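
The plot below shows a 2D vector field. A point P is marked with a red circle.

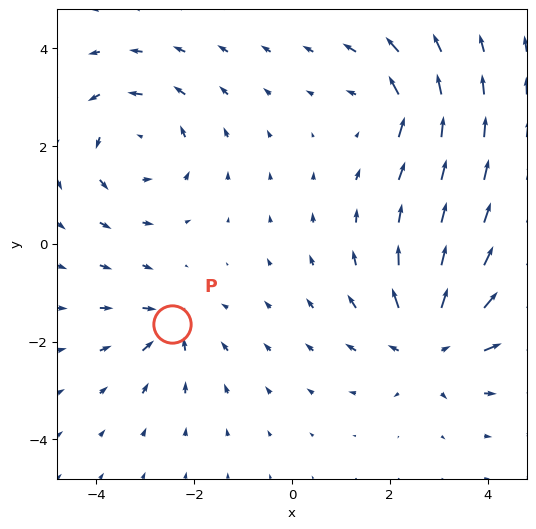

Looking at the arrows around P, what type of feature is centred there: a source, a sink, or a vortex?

sink

At P (-2.5, -1.6) the arrows converge inward. Divergence about -4, curl ≈0 — negative divergence with near-zero curl is a sink.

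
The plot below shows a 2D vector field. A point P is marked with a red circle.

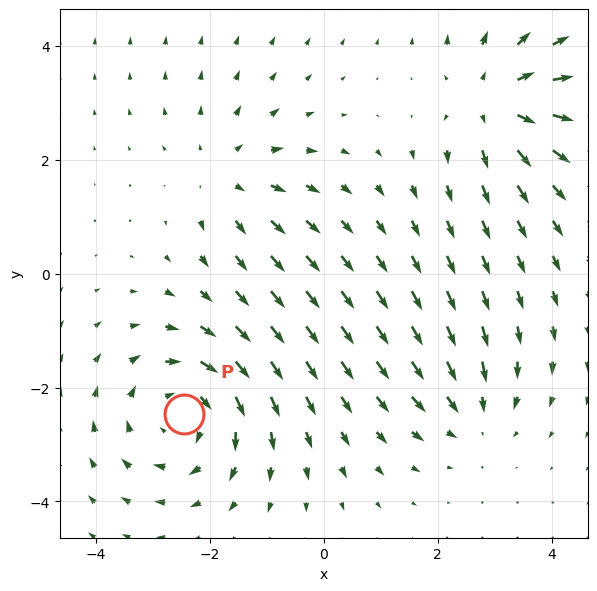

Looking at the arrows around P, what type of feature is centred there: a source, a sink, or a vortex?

At P (-2.5, -2.5) the arrows circulate clockwise. Divergence ≈0, curl about -4 — near-zero divergence with nonzero curl is a vortex.

vortex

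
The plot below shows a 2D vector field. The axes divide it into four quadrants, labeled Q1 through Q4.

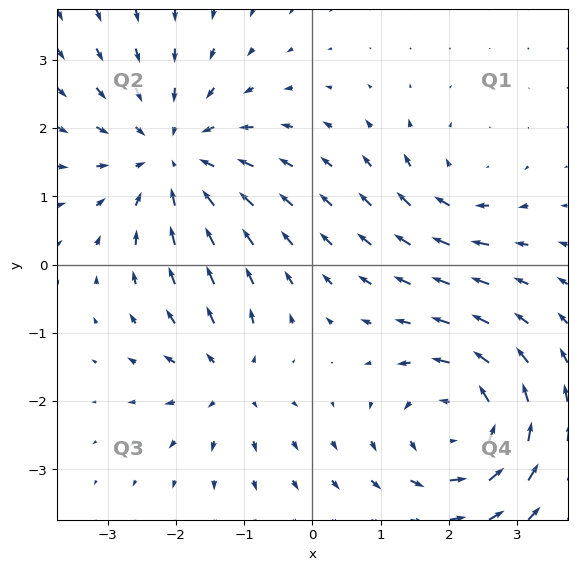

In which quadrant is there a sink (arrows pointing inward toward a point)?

The sink sits at approximately (-2.1, 1.6), which lies in quadrant Q2. The divergence there is about -4, negative as expected for a sink.

Q2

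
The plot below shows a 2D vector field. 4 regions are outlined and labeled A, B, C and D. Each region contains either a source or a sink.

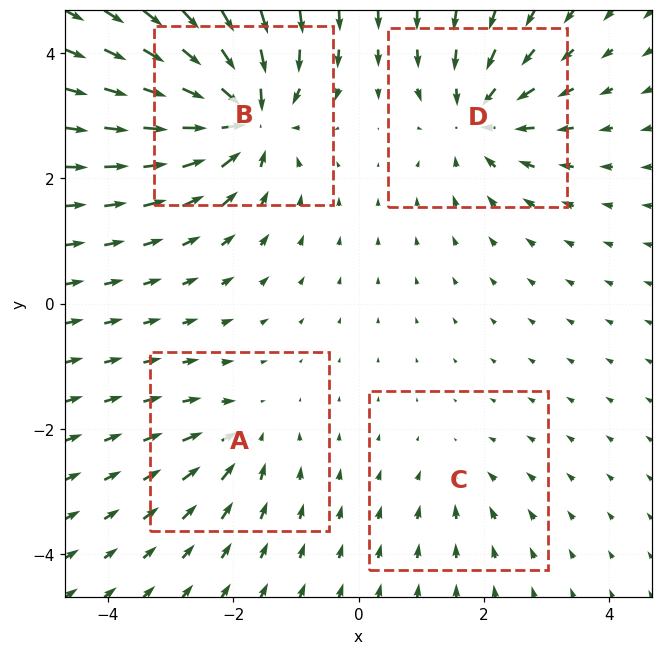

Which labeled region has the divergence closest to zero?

Divergence at each region's feature centre — A: about -4, B: about -9, C: about -3, D: about -6. Region C is closest to zero.

C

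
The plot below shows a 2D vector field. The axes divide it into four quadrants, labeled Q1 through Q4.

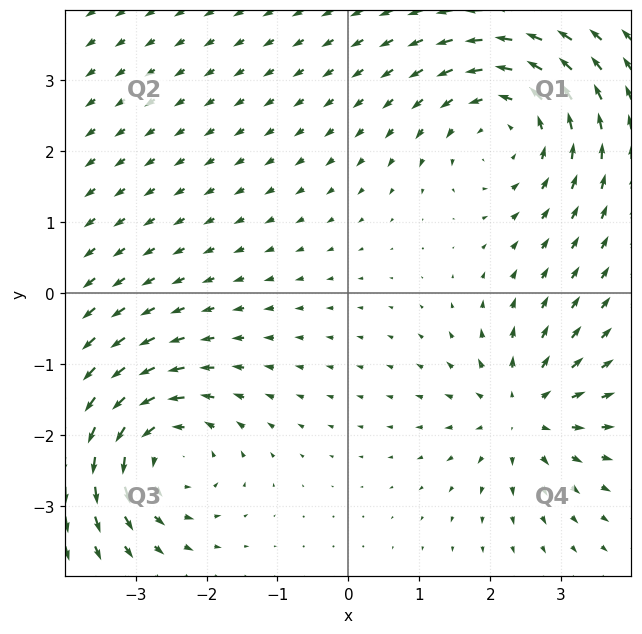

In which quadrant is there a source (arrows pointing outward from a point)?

Q4

The source sits at approximately (2.5, -1.7), which lies in quadrant Q4. The divergence there is about +4, positive as expected for a source.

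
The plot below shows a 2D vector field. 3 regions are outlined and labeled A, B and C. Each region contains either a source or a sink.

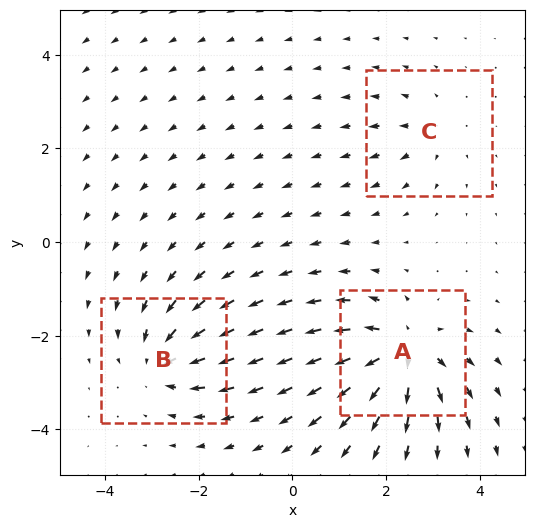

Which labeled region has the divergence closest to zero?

C

Divergence at each region's feature centre — A: about +6, B: about -4, C: about +3. Region C is closest to zero.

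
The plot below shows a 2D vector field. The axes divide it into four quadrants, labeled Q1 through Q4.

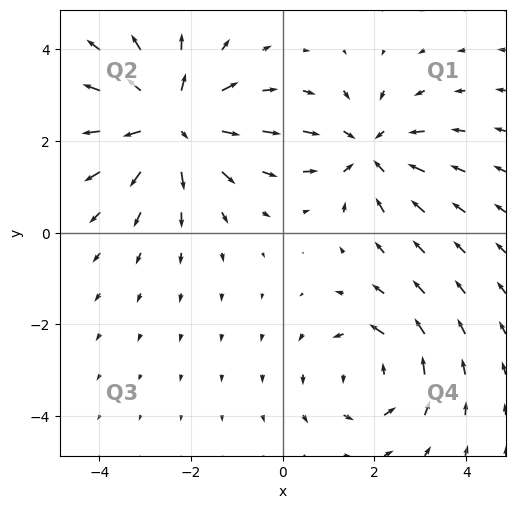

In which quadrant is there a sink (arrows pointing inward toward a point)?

The sink sits at approximately (1.9, 1.8), which lies in quadrant Q1. The divergence there is about -3, negative as expected for a sink.

Q1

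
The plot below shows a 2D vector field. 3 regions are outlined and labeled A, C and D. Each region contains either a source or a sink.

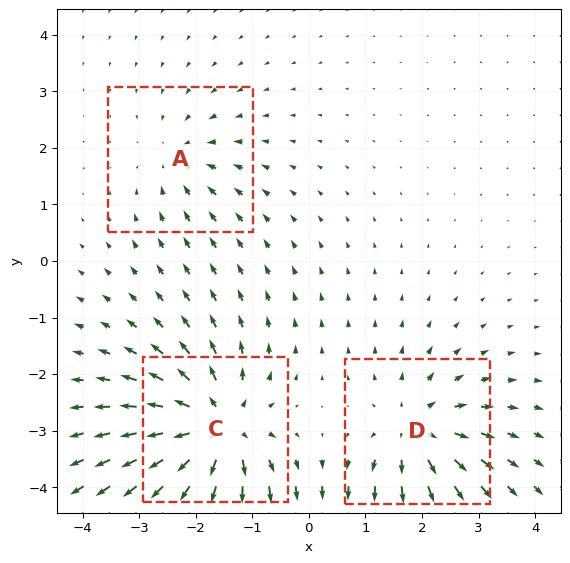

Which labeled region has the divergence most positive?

C

Divergence at each region's feature centre — A: about -3, C: about +6, D: about +4. Region C is most positive.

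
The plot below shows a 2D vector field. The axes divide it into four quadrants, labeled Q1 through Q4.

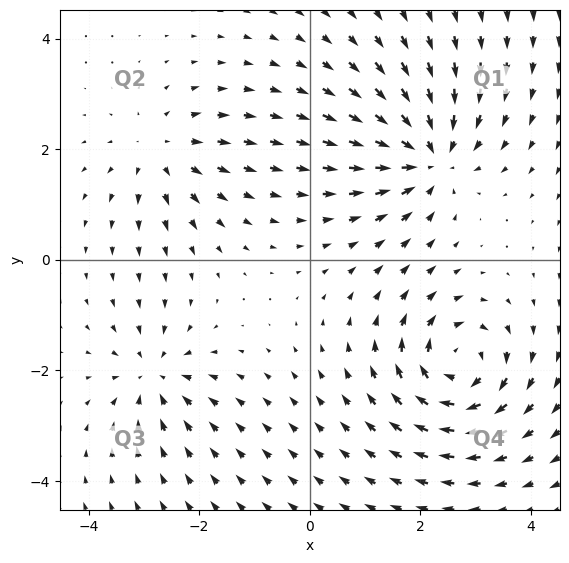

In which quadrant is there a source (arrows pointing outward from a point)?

Q2

The source sits at approximately (-2.7, 2.0), which lies in quadrant Q2. The divergence there is about +4, positive as expected for a source.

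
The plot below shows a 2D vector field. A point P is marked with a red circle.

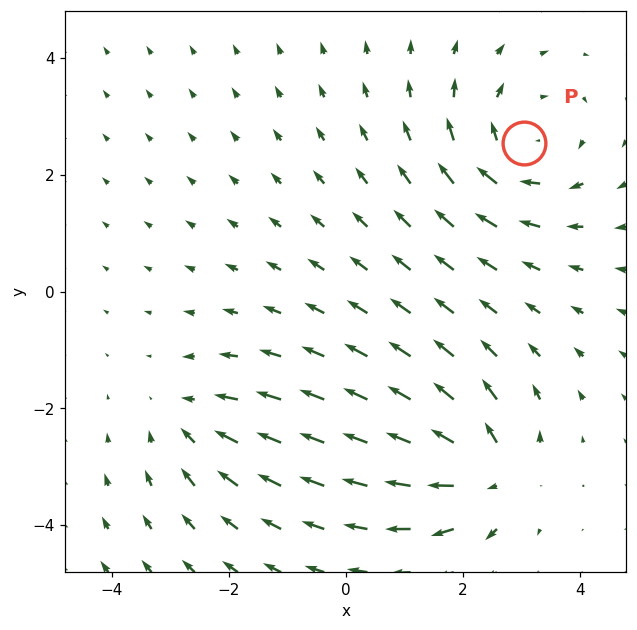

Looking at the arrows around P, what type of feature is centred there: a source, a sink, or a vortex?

At P (3.1, 2.5) the arrows circulate clockwise. Divergence ≈0, curl about -4 — near-zero divergence with nonzero curl is a vortex.

vortex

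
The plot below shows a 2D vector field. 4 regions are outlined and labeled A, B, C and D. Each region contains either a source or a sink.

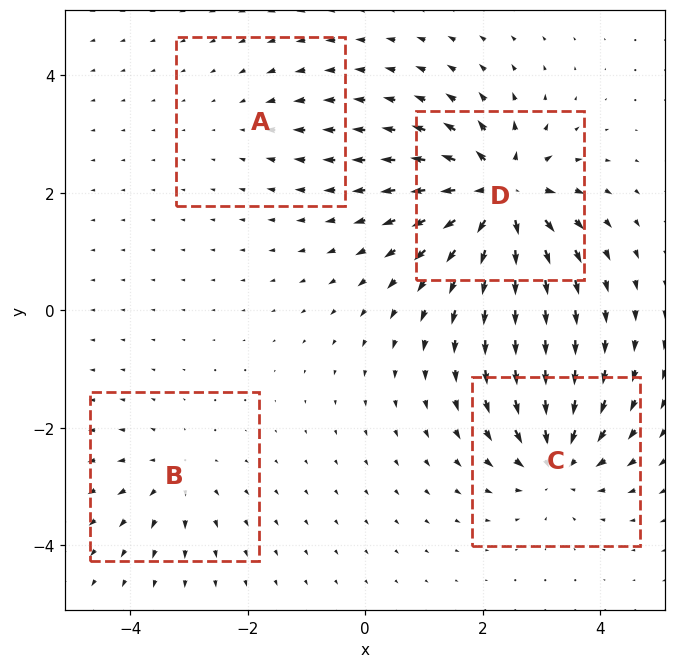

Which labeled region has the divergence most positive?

D

Divergence at each region's feature centre — A: about -2, B: about +4, C: about -6, D: about +9. Region D is most positive.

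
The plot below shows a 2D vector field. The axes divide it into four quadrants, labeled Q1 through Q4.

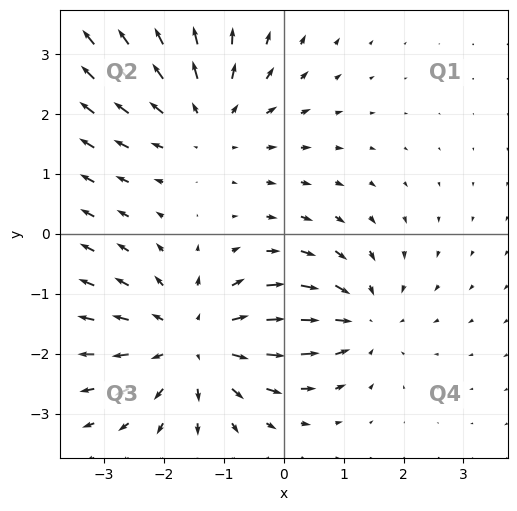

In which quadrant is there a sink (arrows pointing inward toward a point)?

The sink sits at approximately (1.2, -1.4), which lies in quadrant Q4. The divergence there is about -3, negative as expected for a sink.

Q4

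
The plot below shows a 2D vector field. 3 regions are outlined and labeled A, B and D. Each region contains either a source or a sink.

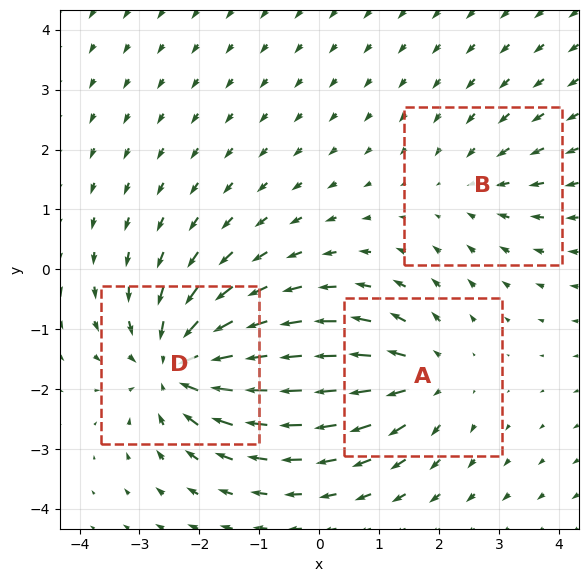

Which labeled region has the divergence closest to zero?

Divergence at each region's feature centre — A: about +3, B: about -2, D: about -5. Region B is closest to zero.

B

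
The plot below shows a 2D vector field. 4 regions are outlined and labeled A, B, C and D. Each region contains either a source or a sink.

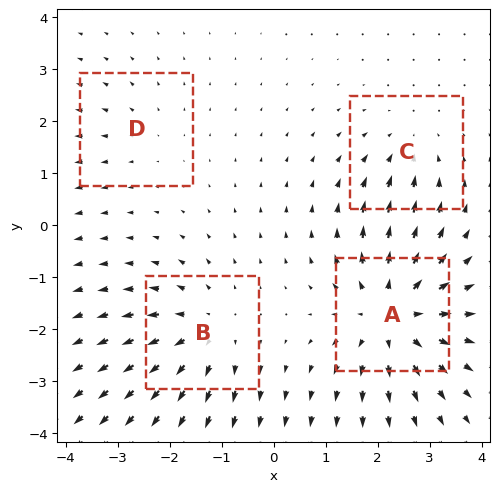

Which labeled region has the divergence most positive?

A

Divergence at each region's feature centre — A: about +6, B: about +4, C: about -3, D: about +2. Region A is most positive.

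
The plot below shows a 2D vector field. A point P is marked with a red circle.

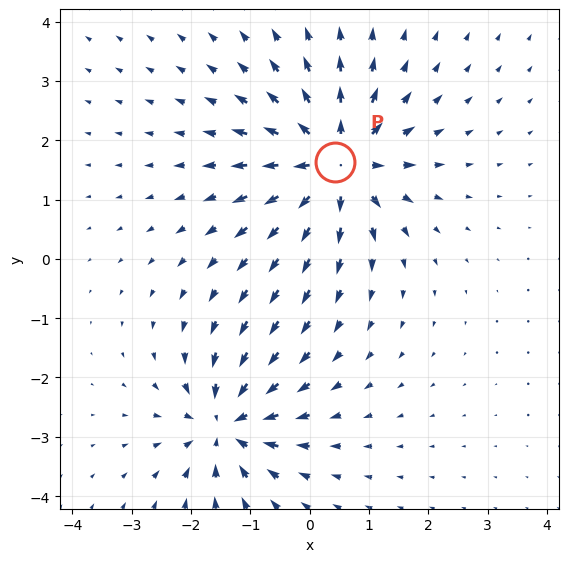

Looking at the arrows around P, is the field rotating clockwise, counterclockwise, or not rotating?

Near P at (0.4, 1.6) the arrows show no circulation. The curl there is ≈0.

not rotating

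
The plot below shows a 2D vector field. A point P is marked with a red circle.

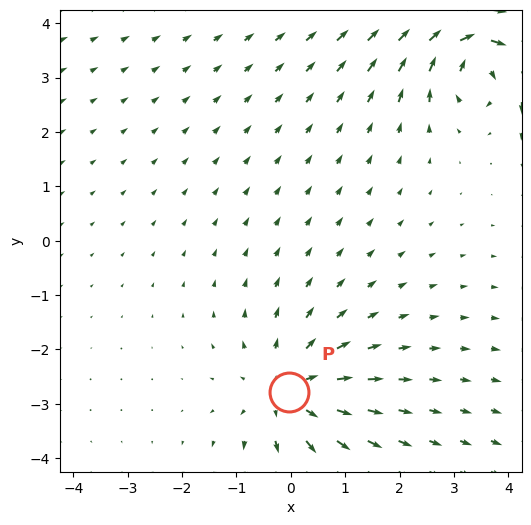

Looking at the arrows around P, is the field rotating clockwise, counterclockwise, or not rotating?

Near P at (-0.0, -2.8) the arrows show no circulation. The curl there is ≈0.

not rotating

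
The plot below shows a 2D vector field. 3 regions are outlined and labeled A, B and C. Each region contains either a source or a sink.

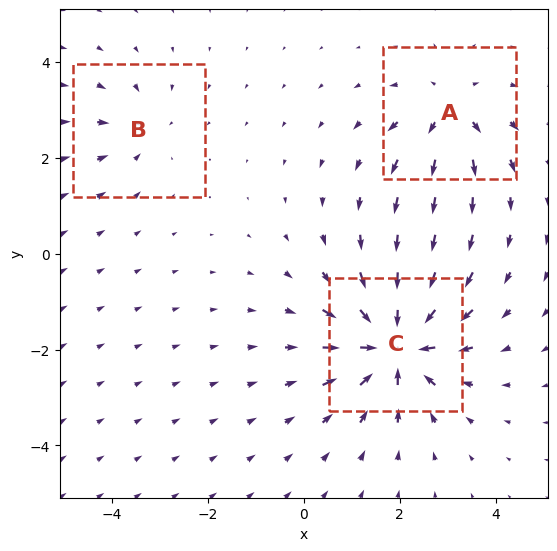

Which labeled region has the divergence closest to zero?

Divergence at each region's feature centre — A: about +4, B: about -3, C: about -7. Region B is closest to zero.

B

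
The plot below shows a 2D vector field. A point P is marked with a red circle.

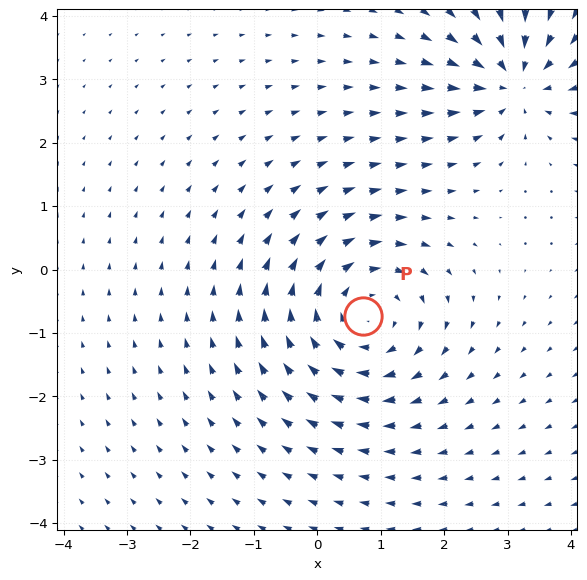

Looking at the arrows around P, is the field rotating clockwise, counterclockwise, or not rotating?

Near P at (0.7, -0.7) the arrows circulate clockwise. The curl (z-component) there is about -4; negative curl means clockwise rotation.

clockwise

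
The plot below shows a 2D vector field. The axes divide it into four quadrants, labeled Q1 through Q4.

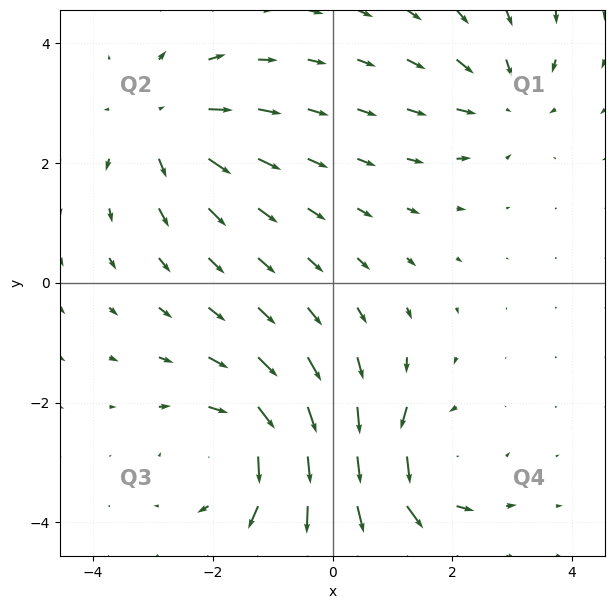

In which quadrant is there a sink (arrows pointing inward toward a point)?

The sink sits at approximately (2.9, 3.1), which lies in quadrant Q1. The divergence there is about -3, negative as expected for a sink.

Q1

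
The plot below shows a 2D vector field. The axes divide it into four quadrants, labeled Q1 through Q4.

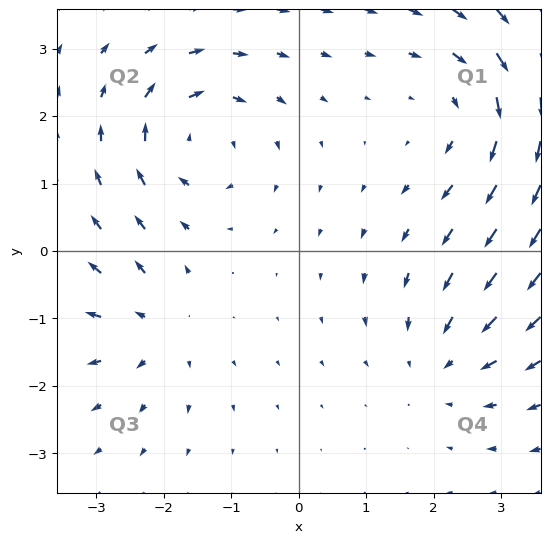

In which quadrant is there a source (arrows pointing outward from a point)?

The source sits at approximately (-2.1, -1.2), which lies in quadrant Q3. The divergence there is about +4, positive as expected for a source.

Q3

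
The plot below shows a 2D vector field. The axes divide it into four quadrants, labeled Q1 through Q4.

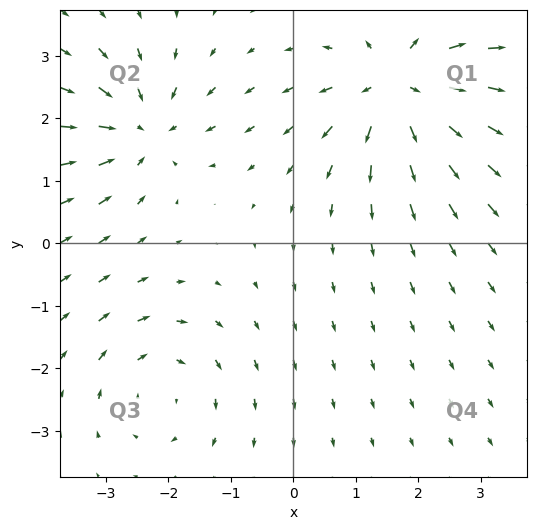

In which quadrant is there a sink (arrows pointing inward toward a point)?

Q2

The sink sits at approximately (-2.4, 1.8), which lies in quadrant Q2. The divergence there is about -5, negative as expected for a sink.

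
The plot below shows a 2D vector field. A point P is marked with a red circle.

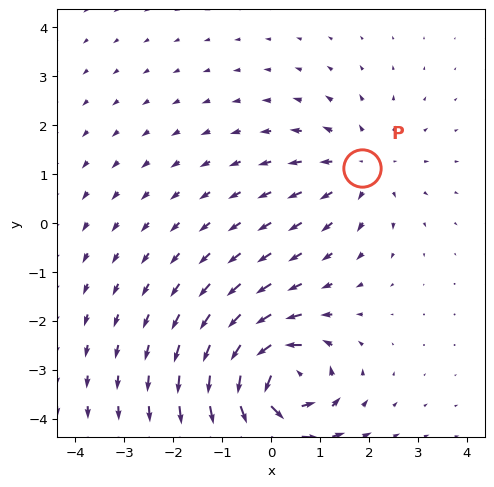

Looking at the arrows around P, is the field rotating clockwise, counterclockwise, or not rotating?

Near P at (1.9, 1.1) the arrows show no circulation. The curl there is ≈0.

not rotating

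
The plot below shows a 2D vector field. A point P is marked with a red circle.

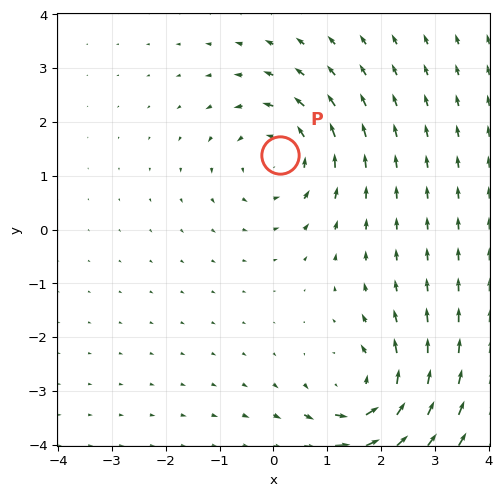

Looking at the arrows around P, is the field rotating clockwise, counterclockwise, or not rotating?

counterclockwise

Near P at (0.1, 1.4) the arrows circulate counterclockwise. The curl (z-component) there is about +3; positive curl means counterclockwise rotation.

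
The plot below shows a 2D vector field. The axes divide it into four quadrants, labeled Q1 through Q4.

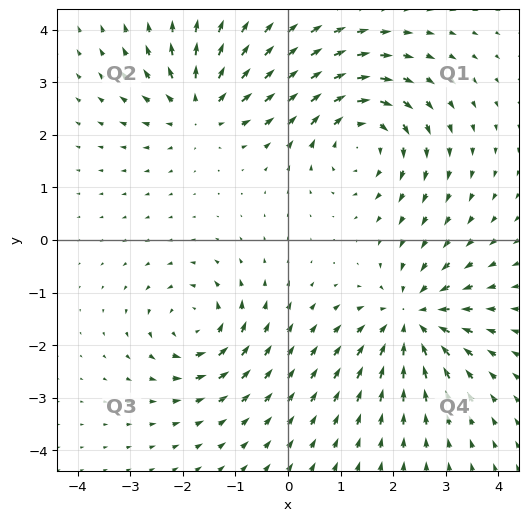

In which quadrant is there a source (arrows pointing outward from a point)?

The source sits at approximately (-1.7, 2.5), which lies in quadrant Q2. The divergence there is about +4, positive as expected for a source.

Q2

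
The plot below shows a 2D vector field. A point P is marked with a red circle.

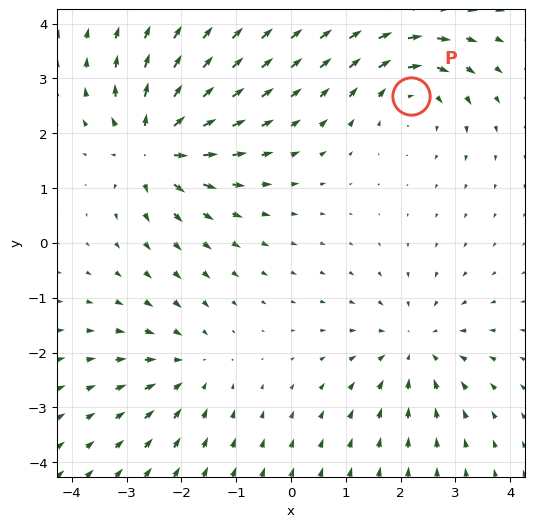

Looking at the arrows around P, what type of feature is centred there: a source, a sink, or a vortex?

vortex

At P (2.2, 2.7) the arrows circulate clockwise. Divergence ≈0, curl about -4 — near-zero divergence with nonzero curl is a vortex.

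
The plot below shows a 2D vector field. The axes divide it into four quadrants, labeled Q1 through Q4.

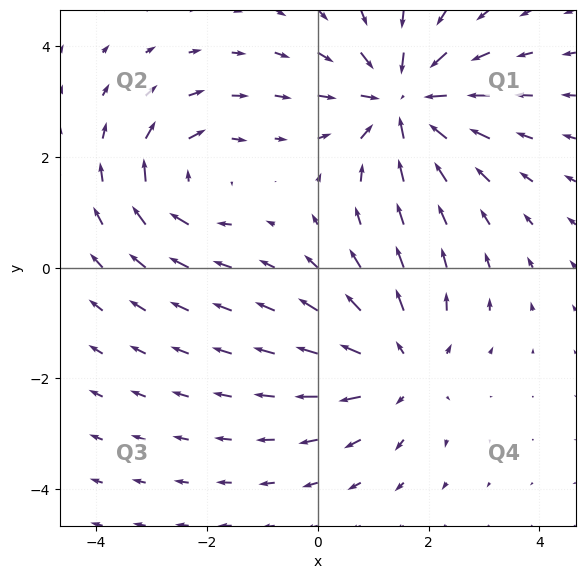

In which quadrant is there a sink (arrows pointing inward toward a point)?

The sink sits at approximately (1.5, 3.0), which lies in quadrant Q1. The divergence there is about -5, negative as expected for a sink.

Q1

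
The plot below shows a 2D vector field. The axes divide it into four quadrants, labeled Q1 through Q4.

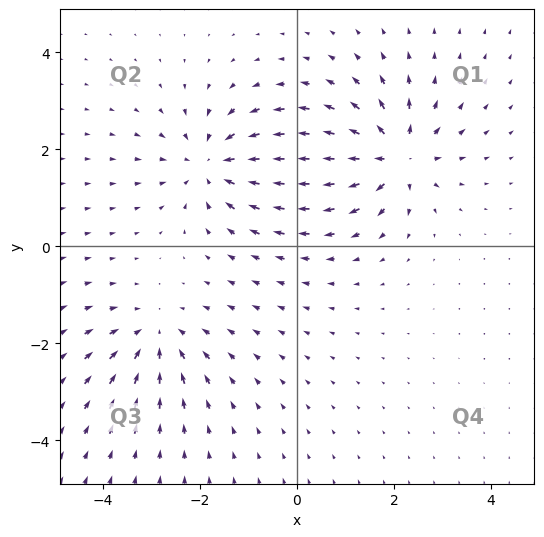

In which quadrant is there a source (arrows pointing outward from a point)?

The source sits at approximately (2.0, 1.8), which lies in quadrant Q1. The divergence there is about +7, positive as expected for a source.

Q1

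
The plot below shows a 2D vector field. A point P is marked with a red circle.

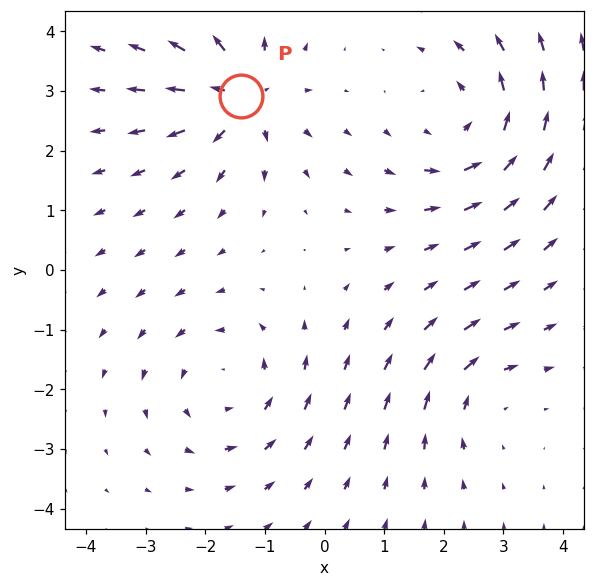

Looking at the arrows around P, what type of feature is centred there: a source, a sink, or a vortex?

At P (-1.4, 2.9) the arrows spread outward. Divergence about +5, curl ≈0 — positive divergence with near-zero curl is a source.

source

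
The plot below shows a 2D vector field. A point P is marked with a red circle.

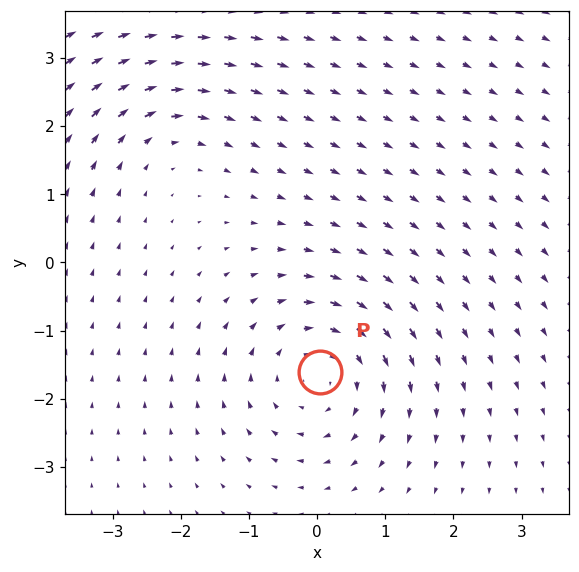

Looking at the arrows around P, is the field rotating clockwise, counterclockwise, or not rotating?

Near P at (0.0, -1.6) the arrows circulate clockwise. The curl (z-component) there is about -4; negative curl means clockwise rotation.

clockwise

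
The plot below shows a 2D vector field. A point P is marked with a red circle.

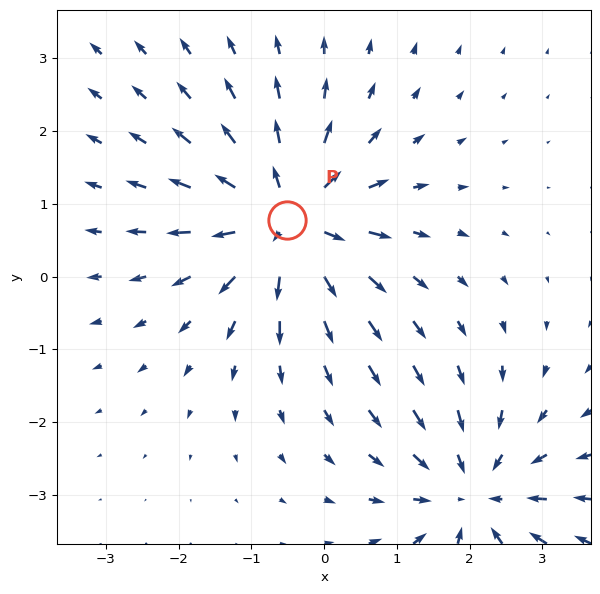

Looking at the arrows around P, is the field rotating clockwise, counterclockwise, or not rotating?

not rotating

Near P at (-0.5, 0.8) the arrows show no circulation. The curl there is ≈0.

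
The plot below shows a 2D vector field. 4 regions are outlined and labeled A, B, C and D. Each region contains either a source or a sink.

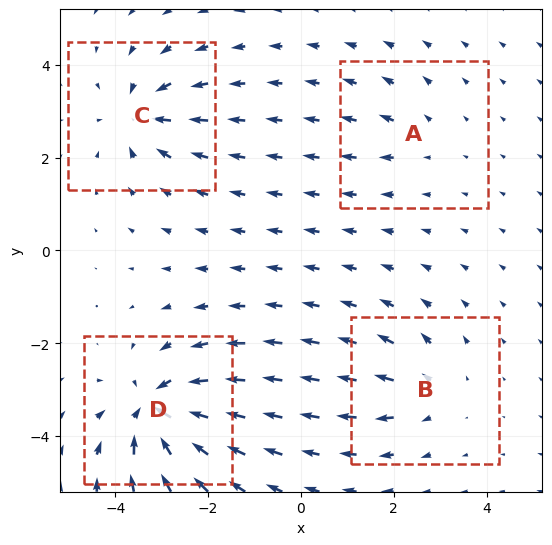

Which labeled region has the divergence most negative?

D

Divergence at each region's feature centre — A: about +2, B: about +4, C: about -5, D: about -8. Region D is most negative.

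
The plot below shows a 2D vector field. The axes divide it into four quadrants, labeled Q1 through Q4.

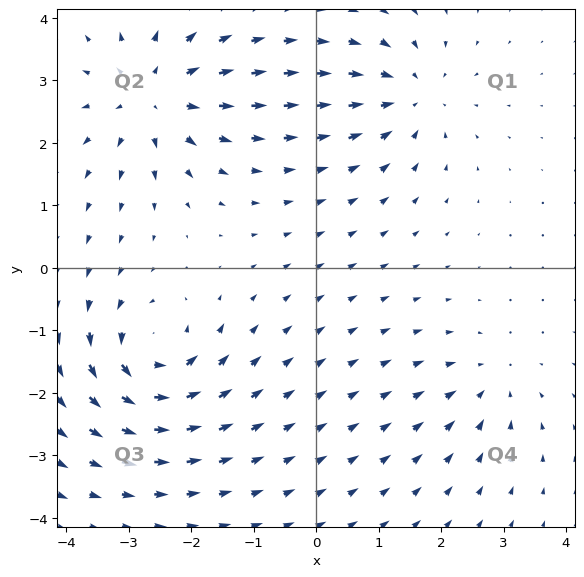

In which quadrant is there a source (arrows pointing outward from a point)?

The source sits at approximately (-2.6, 2.8), which lies in quadrant Q2. The divergence there is about +5, positive as expected for a source.

Q2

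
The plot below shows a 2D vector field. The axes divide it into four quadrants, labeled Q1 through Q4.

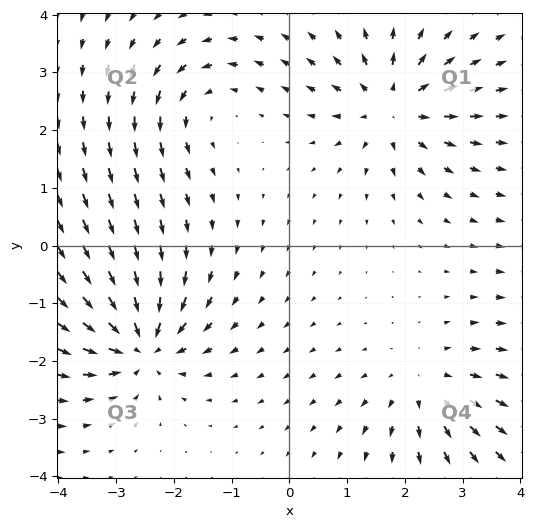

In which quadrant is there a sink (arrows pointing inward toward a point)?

Q3

The sink sits at approximately (-2.6, -1.7), which lies in quadrant Q3. The divergence there is about -6, negative as expected for a sink.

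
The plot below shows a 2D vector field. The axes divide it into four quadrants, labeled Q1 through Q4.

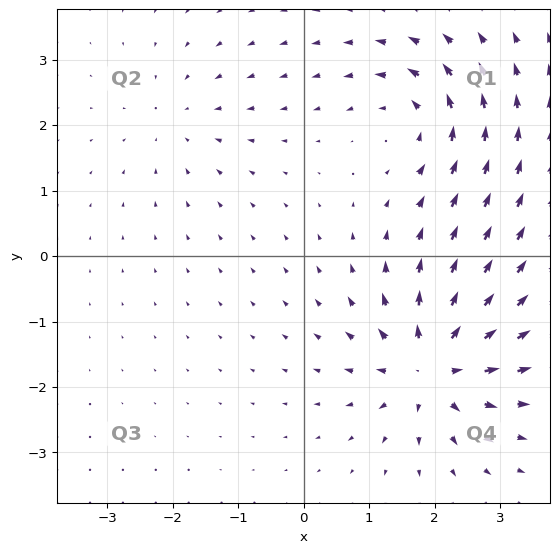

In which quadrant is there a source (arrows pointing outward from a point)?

The source sits at approximately (2.0, -1.7), which lies in quadrant Q4. The divergence there is about +7, positive as expected for a source.

Q4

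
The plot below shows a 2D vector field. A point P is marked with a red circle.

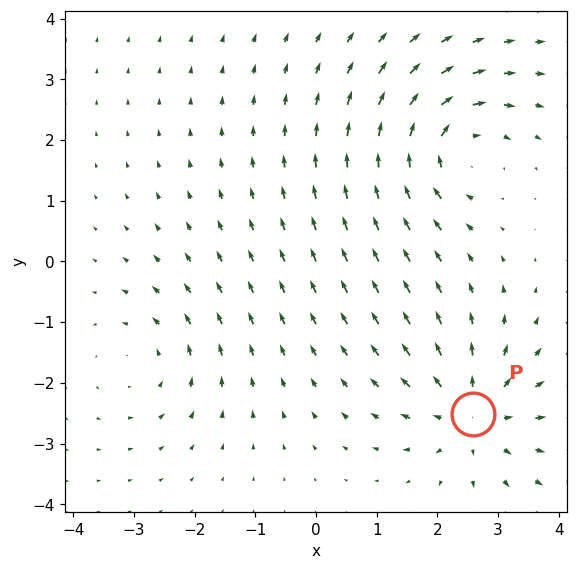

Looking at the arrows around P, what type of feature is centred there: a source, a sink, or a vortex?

At P (2.6, -2.5) the arrows spread outward. Divergence about +5, curl ≈0 — positive divergence with near-zero curl is a source.

source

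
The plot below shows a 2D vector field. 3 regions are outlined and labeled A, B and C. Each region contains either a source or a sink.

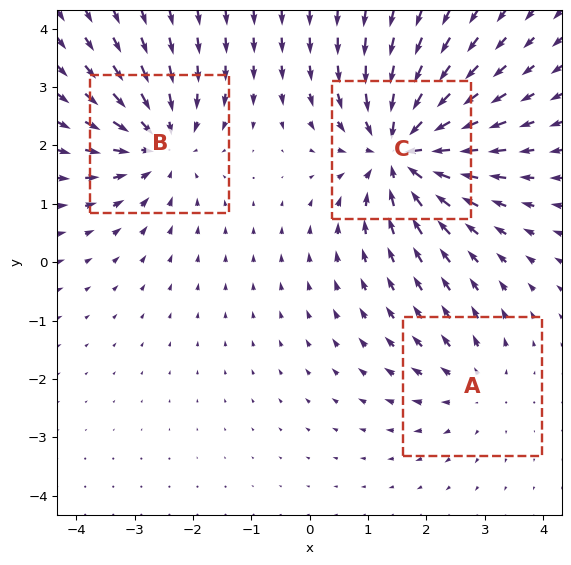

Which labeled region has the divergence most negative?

Divergence at each region's feature centre — A: about +2, B: about -3, C: about -5. Region C is most negative.

C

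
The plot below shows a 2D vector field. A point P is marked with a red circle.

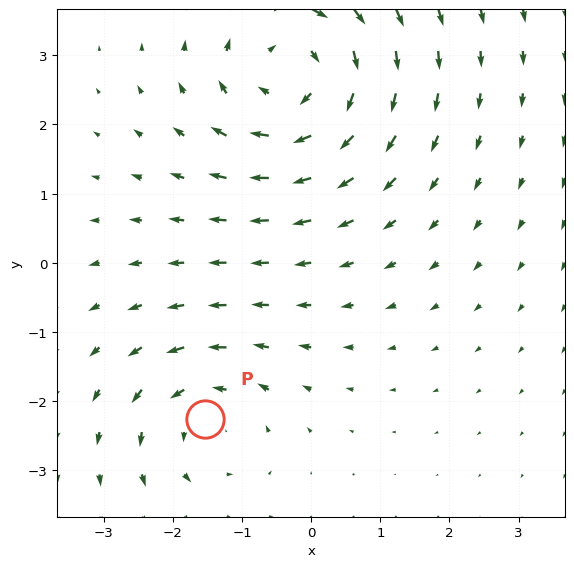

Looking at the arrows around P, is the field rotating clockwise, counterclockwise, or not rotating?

Near P at (-1.5, -2.3) the arrows circulate counterclockwise. The curl (z-component) there is about +3; positive curl means counterclockwise rotation.

counterclockwise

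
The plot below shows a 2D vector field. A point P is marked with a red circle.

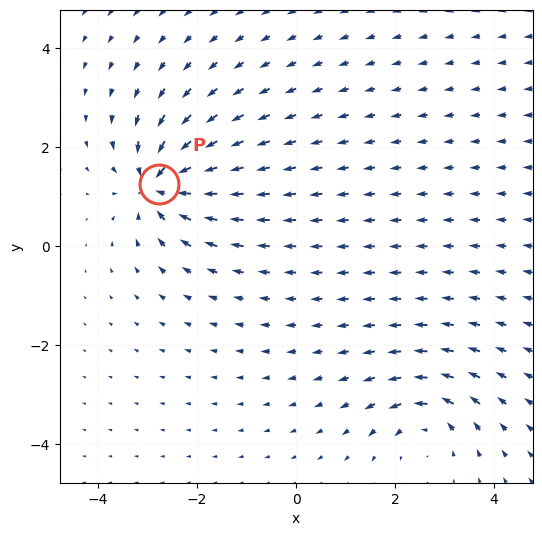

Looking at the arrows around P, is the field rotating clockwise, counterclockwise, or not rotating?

not rotating

Near P at (-2.8, 1.3) the arrows show no circulation. The curl there is ≈0.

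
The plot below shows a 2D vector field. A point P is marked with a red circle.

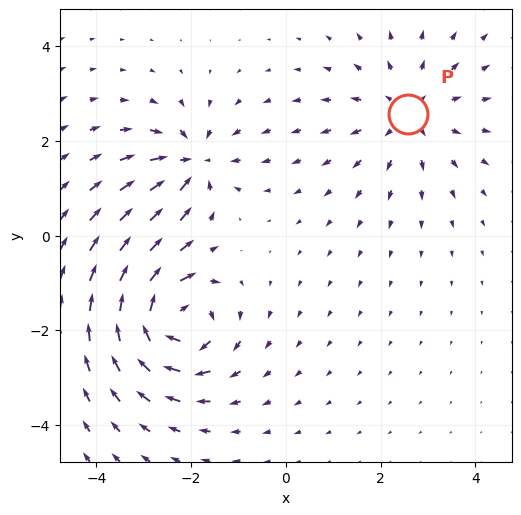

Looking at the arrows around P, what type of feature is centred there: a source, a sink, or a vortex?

At P (2.6, 2.6) the arrows spread outward. Divergence about +3, curl ≈0 — positive divergence with near-zero curl is a source.

source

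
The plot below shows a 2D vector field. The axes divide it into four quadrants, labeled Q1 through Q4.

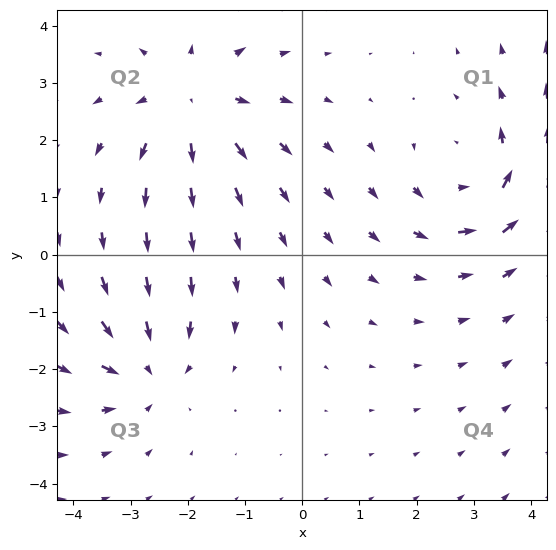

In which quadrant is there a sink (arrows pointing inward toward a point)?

Q3

The sink sits at approximately (-2.7, -2.0), which lies in quadrant Q3. The divergence there is about -4, negative as expected for a sink.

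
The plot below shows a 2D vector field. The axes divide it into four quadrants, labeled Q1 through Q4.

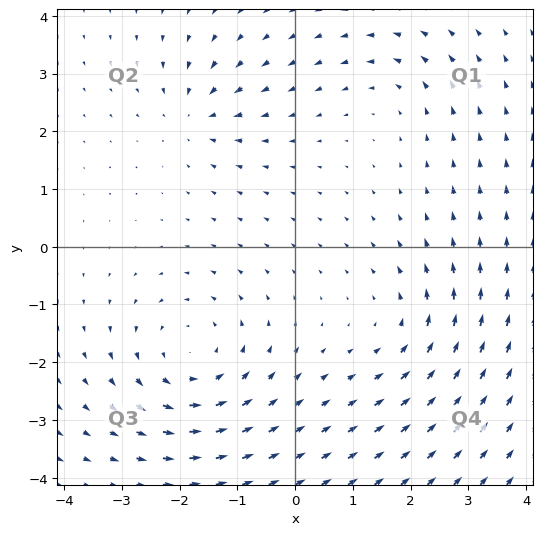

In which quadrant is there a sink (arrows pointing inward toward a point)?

Q2

The sink sits at approximately (-1.7, 2.3), which lies in quadrant Q2. The divergence there is about -4, negative as expected for a sink.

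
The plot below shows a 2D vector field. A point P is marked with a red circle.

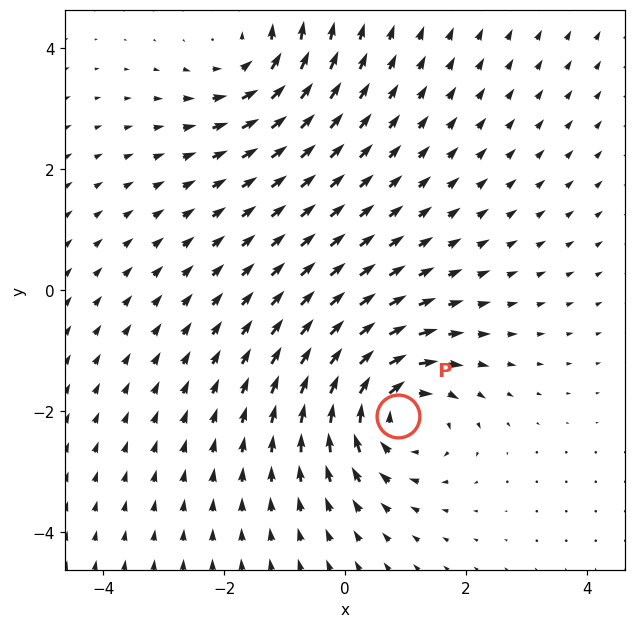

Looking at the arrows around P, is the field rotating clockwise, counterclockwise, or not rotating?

clockwise

Near P at (0.9, -2.1) the arrows circulate clockwise. The curl (z-component) there is about -6; negative curl means clockwise rotation.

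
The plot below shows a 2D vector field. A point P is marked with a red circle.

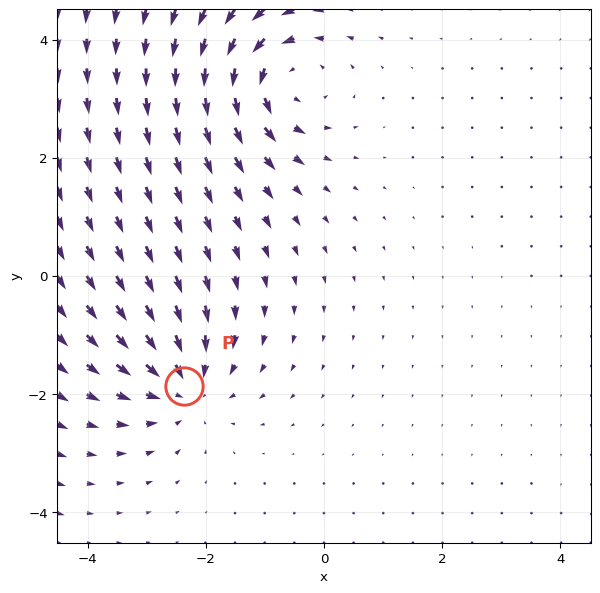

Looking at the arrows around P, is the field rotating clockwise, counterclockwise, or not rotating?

Near P at (-2.4, -1.9) the arrows show no circulation. The curl there is ≈0.

not rotating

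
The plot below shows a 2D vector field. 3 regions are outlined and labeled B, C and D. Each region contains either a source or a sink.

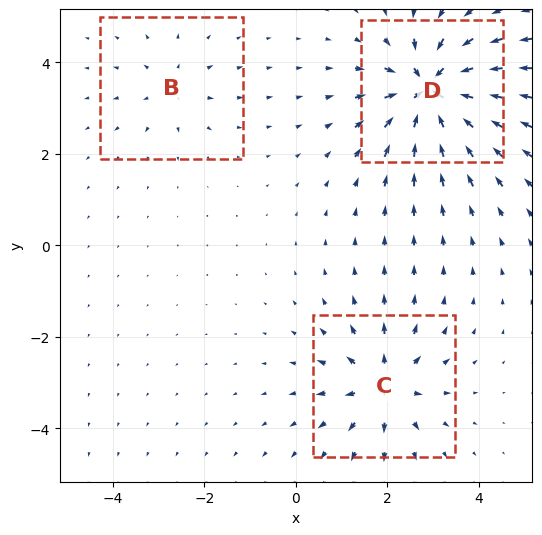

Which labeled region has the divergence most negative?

Divergence at each region's feature centre — B: about +2, C: about +4, D: about -6. Region D is most negative.

D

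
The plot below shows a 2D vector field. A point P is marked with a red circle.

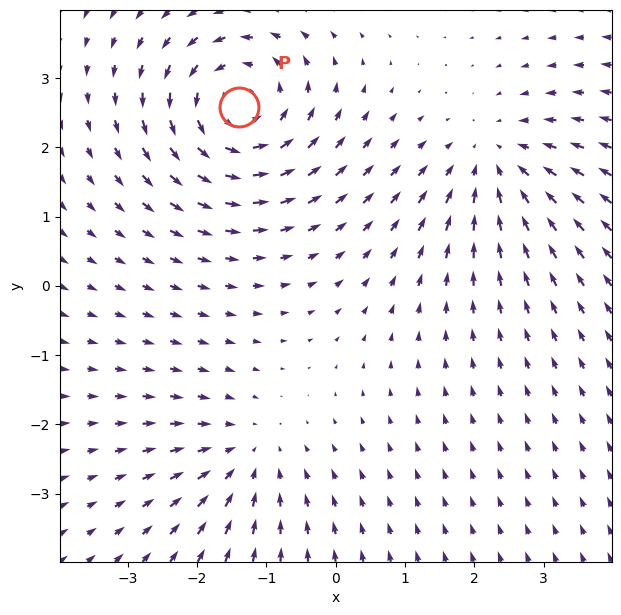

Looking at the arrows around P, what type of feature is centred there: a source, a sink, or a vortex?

At P (-1.4, 2.6) the arrows circulate counterclockwise. Divergence ≈0, curl about +4 — near-zero divergence with nonzero curl is a vortex.

vortex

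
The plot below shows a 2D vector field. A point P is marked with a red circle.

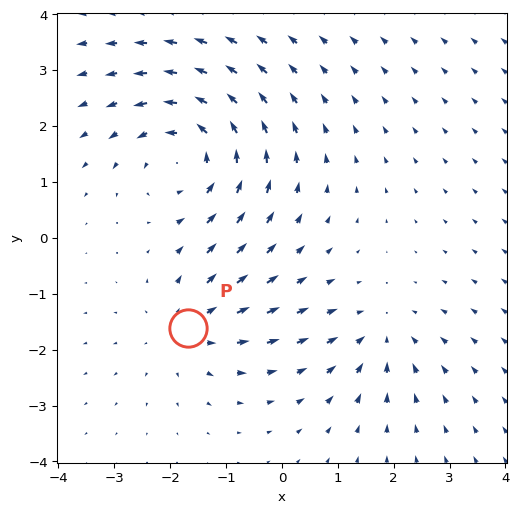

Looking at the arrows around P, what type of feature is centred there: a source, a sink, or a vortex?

At P (-1.7, -1.6) the arrows spread outward. Divergence about +3, curl ≈0 — positive divergence with near-zero curl is a source.

source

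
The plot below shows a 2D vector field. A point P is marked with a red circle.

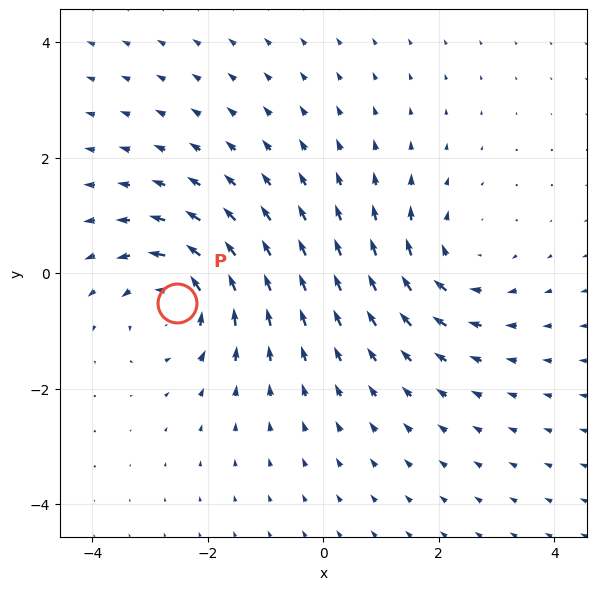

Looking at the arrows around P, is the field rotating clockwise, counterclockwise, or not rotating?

counterclockwise

Near P at (-2.5, -0.5) the arrows circulate counterclockwise. The curl (z-component) there is about +5; positive curl means counterclockwise rotation.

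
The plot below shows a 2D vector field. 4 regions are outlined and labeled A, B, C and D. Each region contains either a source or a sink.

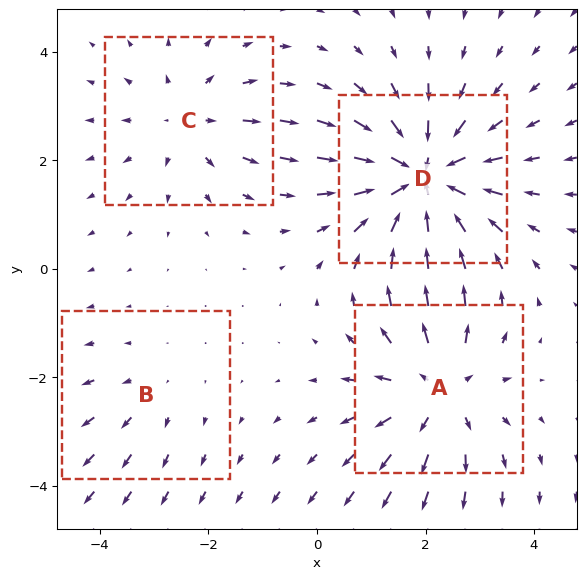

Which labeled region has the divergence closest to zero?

B

Divergence at each region's feature centre — A: about +4, B: about +2, C: about +3, D: about -6. Region B is closest to zero.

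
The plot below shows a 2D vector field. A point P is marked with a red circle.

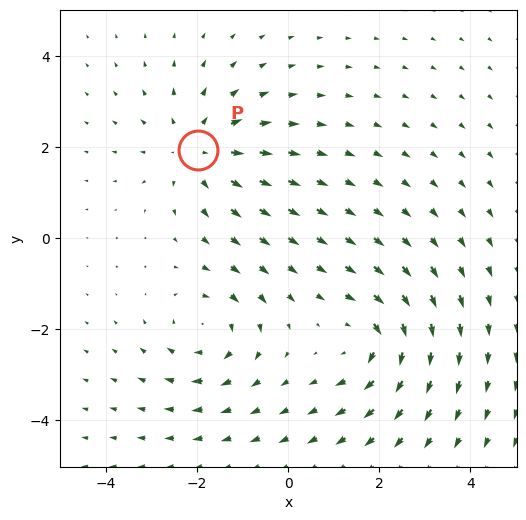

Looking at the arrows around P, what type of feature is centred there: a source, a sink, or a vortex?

At P (-2.0, 1.9) the arrows spread outward. Divergence about +3, curl ≈0 — positive divergence with near-zero curl is a source.

source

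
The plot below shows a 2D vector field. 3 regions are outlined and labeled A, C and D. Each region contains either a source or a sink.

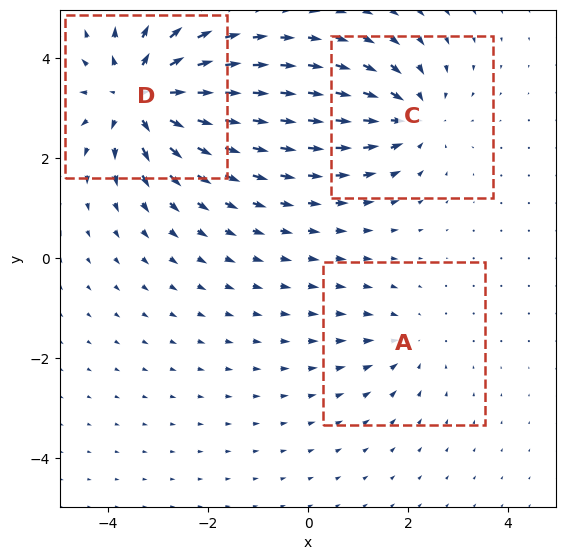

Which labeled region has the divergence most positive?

Divergence at each region's feature centre — A: about -2, C: about -3, D: about +5. Region D is most positive.

D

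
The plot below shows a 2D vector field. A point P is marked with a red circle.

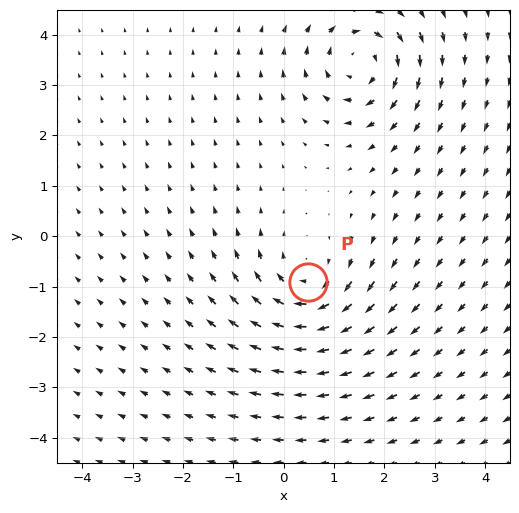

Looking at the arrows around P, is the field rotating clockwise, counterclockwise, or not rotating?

Near P at (0.5, -0.9) the arrows circulate clockwise. The curl (z-component) there is about -4; negative curl means clockwise rotation.

clockwise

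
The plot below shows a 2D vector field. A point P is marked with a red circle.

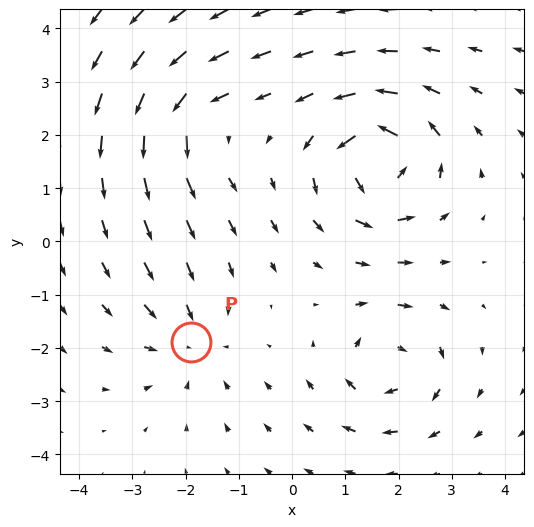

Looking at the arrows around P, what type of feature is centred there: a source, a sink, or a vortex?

At P (-1.9, -1.9) the arrows converge inward. Divergence about -3, curl ≈0 — negative divergence with near-zero curl is a sink.

sink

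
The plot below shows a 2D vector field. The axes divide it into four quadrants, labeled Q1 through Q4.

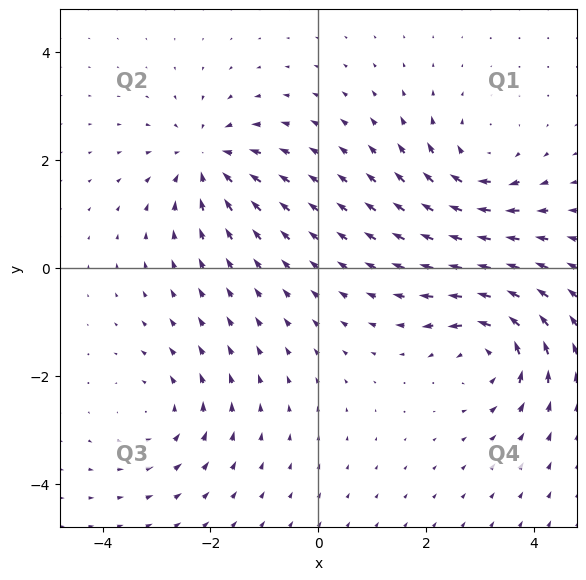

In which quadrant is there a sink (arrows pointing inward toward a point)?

Q2

The sink sits at approximately (-2.1, 2.0), which lies in quadrant Q2. The divergence there is about -4, negative as expected for a sink.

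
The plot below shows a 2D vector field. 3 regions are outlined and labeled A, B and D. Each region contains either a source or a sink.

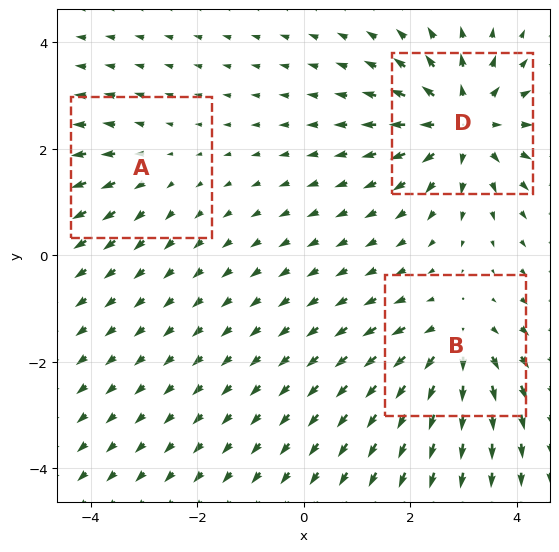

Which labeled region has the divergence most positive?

Divergence at each region's feature centre — A: about +2, B: about +4, D: about +5. Region D is most positive.

D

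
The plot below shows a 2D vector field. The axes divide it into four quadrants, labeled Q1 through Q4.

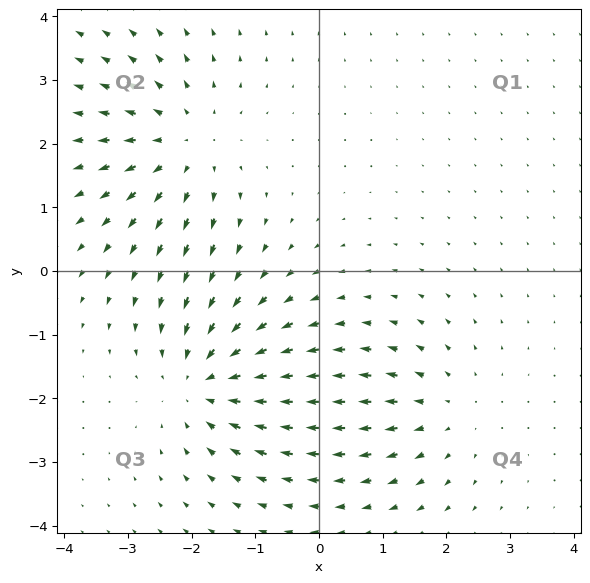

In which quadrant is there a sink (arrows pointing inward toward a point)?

The sink sits at approximately (-1.8, -1.7), which lies in quadrant Q3. The divergence there is about -4, negative as expected for a sink.

Q3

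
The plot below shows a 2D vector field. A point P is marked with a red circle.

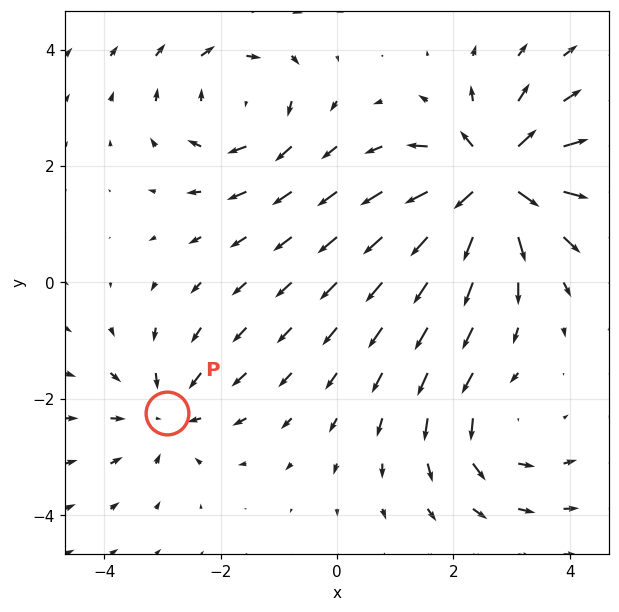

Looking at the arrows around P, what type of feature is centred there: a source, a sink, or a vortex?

sink

At P (-2.9, -2.3) the arrows converge inward. Divergence about -3, curl ≈0 — negative divergence with near-zero curl is a sink.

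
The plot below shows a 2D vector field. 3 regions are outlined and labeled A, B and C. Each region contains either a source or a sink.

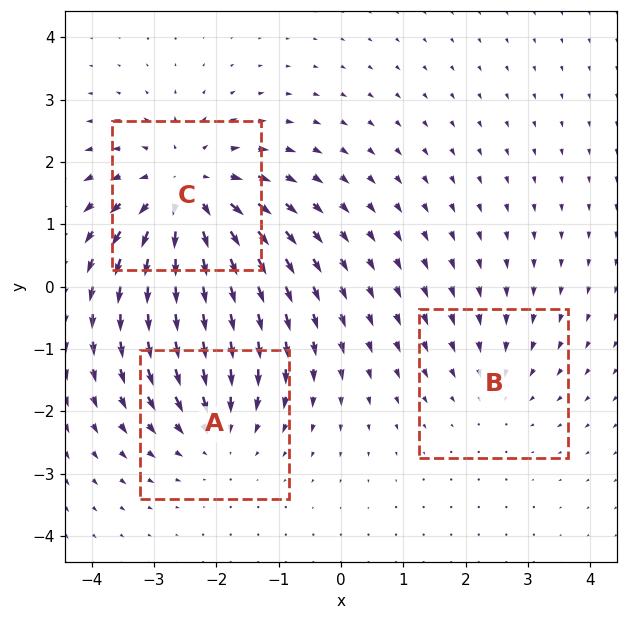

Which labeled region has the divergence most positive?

Divergence at each region's feature centre — A: about -3, B: about -2, C: about +4. Region C is most positive.

C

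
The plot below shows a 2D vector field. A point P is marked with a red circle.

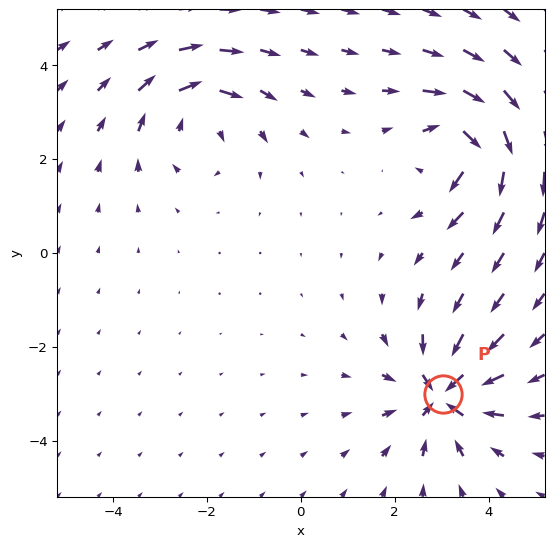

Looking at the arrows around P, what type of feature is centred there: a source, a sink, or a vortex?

sink

At P (3.0, -3.0) the arrows converge inward. Divergence about -5, curl ≈0 — negative divergence with near-zero curl is a sink.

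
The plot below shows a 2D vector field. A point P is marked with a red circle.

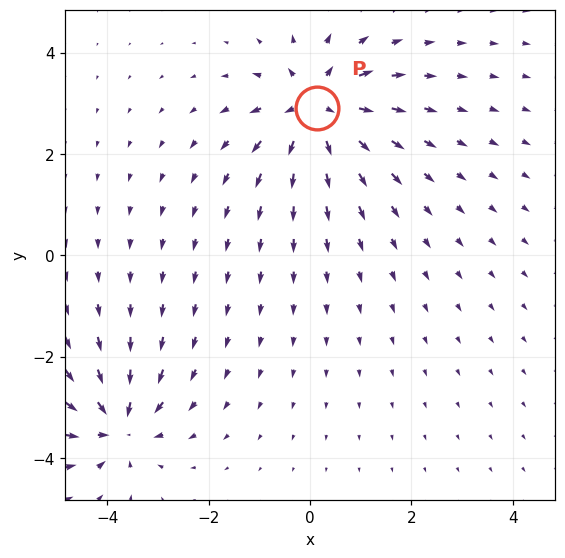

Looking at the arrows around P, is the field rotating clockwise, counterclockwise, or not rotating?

Near P at (0.1, 2.9) the arrows show no circulation. The curl there is ≈0.

not rotating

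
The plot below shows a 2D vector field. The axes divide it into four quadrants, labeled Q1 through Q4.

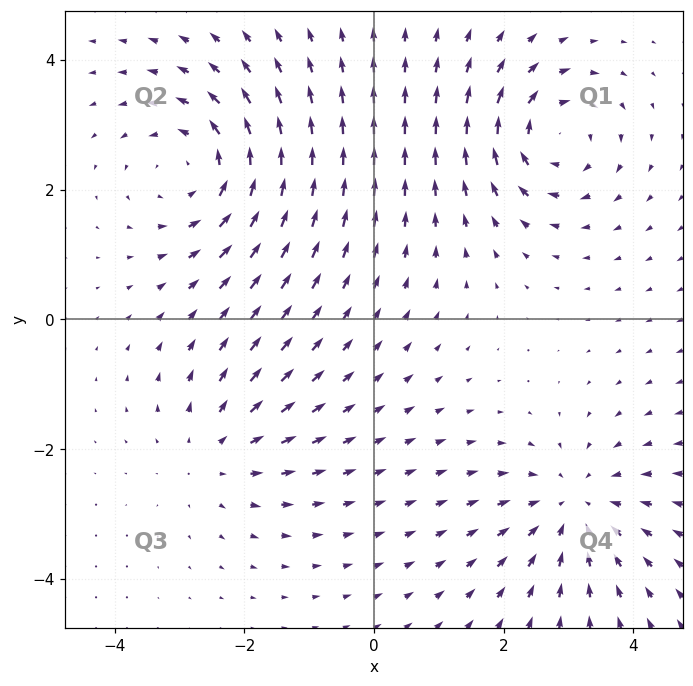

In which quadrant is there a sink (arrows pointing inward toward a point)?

The sink sits at approximately (3.1, -2.9), which lies in quadrant Q4. The divergence there is about -4, negative as expected for a sink.

Q4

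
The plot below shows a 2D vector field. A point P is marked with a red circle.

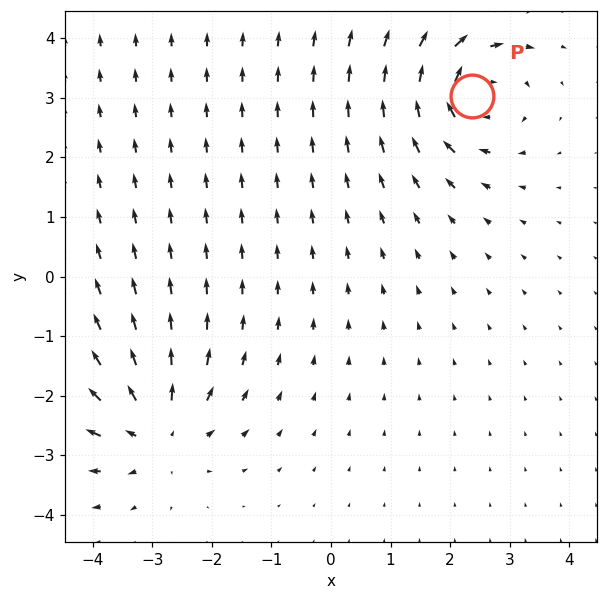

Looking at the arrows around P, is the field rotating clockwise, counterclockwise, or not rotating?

clockwise

Near P at (2.4, 3.0) the arrows circulate clockwise. The curl (z-component) there is about -4; negative curl means clockwise rotation.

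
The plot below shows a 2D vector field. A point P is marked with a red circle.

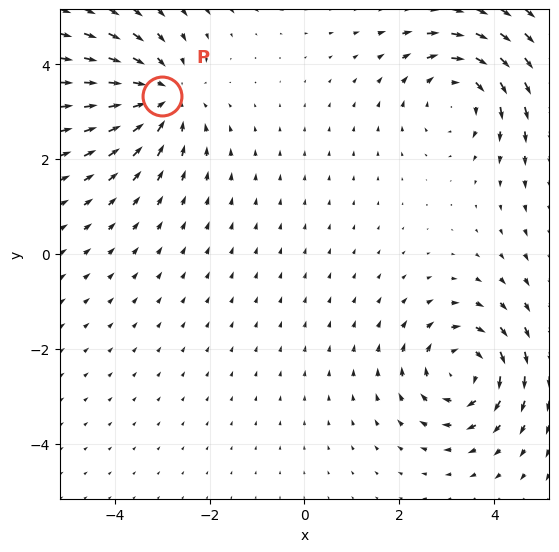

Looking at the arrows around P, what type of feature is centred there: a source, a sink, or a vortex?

At P (-3.0, 3.3) the arrows converge inward. Divergence about -4, curl ≈0 — negative divergence with near-zero curl is a sink.

sink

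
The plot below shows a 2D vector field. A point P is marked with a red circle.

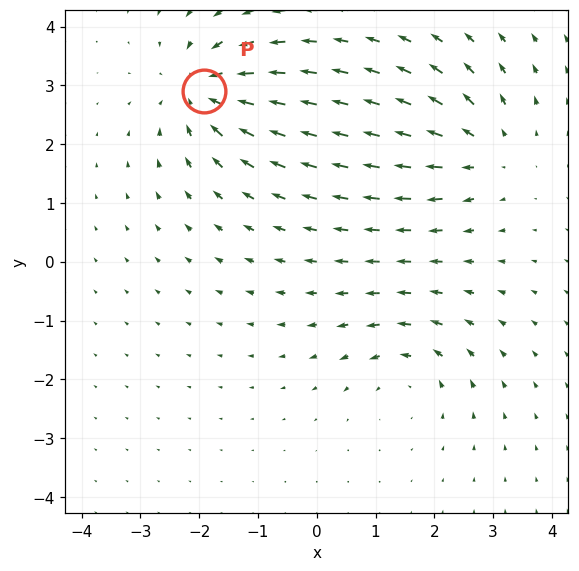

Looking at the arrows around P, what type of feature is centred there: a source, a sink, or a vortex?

At P (-1.9, 2.9) the arrows converge inward. Divergence about -4, curl ≈0 — negative divergence with near-zero curl is a sink.

sink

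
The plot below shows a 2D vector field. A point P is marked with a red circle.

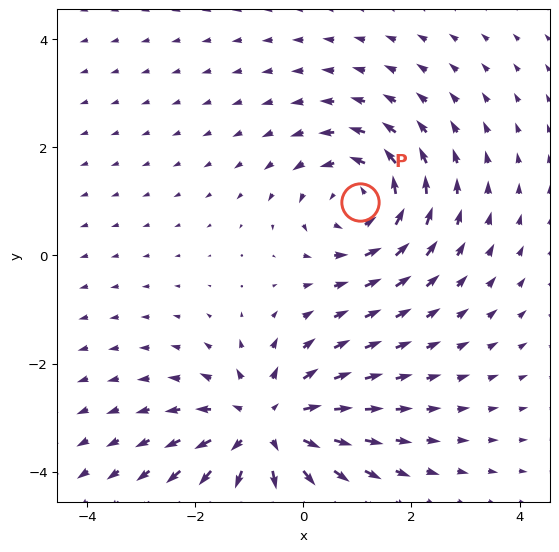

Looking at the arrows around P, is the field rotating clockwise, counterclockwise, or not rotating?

counterclockwise

Near P at (1.1, 1.0) the arrows circulate counterclockwise. The curl (z-component) there is about +4; positive curl means counterclockwise rotation.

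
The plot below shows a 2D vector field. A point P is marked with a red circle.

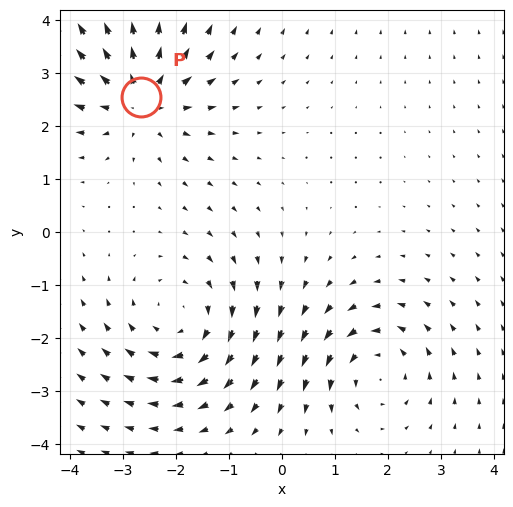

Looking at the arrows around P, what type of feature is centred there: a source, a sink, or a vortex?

At P (-2.7, 2.5) the arrows spread outward. Divergence about +4, curl ≈0 — positive divergence with near-zero curl is a source.

source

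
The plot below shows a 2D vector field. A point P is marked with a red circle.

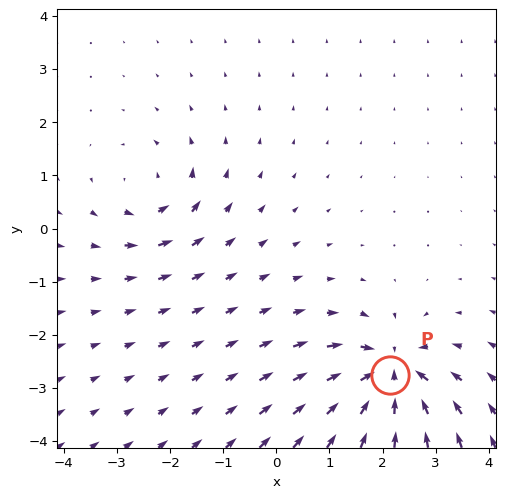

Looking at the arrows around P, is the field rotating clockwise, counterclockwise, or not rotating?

not rotating

Near P at (2.1, -2.8) the arrows show no circulation. The curl there is ≈0.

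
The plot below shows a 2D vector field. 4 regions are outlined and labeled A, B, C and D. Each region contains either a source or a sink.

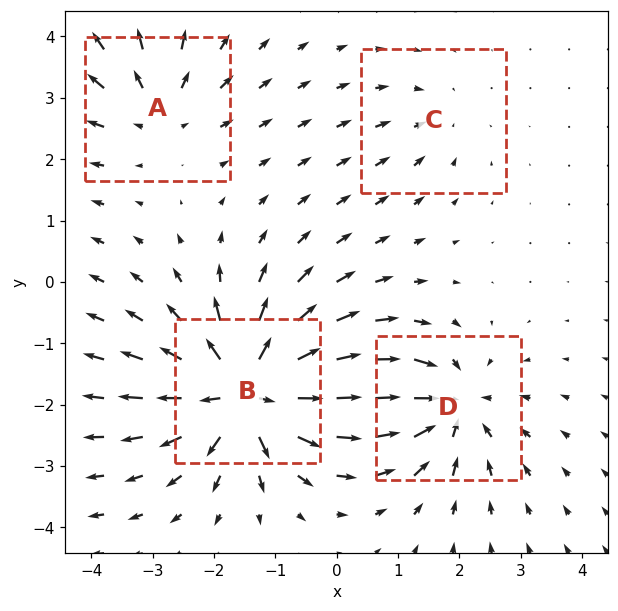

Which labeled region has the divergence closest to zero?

C

Divergence at each region's feature centre — A: about +4, B: about +9, C: about -3, D: about -6. Region C is closest to zero.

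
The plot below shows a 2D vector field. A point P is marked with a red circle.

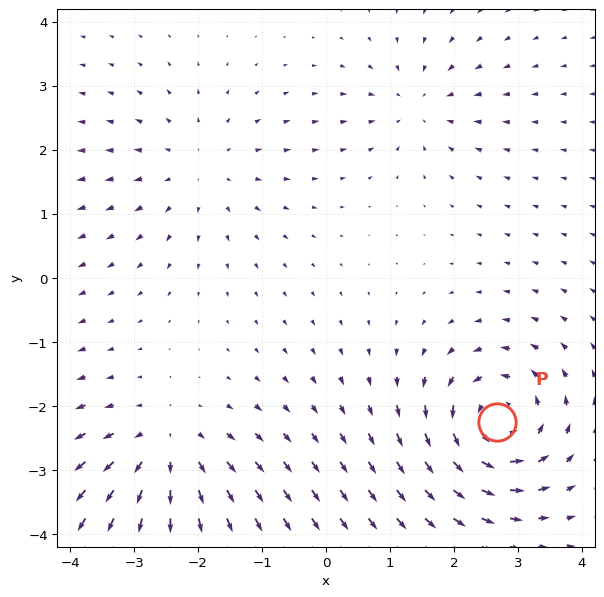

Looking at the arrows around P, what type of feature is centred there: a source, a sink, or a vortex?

At P (2.7, -2.3) the arrows circulate counterclockwise. Divergence ≈0, curl about +7 — near-zero divergence with nonzero curl is a vortex.

vortex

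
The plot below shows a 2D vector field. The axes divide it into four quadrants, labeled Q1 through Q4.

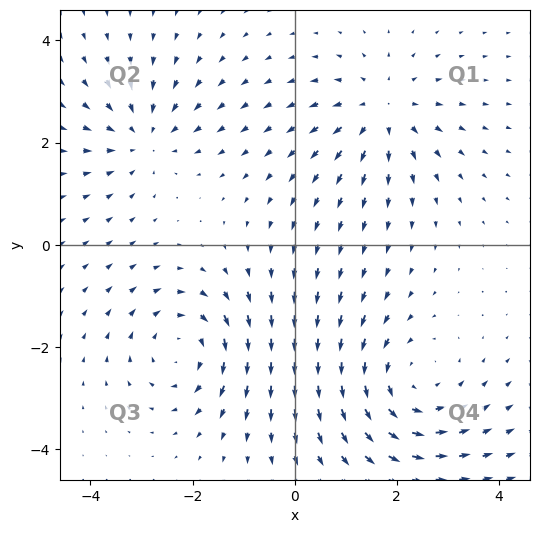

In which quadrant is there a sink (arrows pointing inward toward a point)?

Q2

The sink sits at approximately (-3.0, 2.1), which lies in quadrant Q2. The divergence there is about -3, negative as expected for a sink.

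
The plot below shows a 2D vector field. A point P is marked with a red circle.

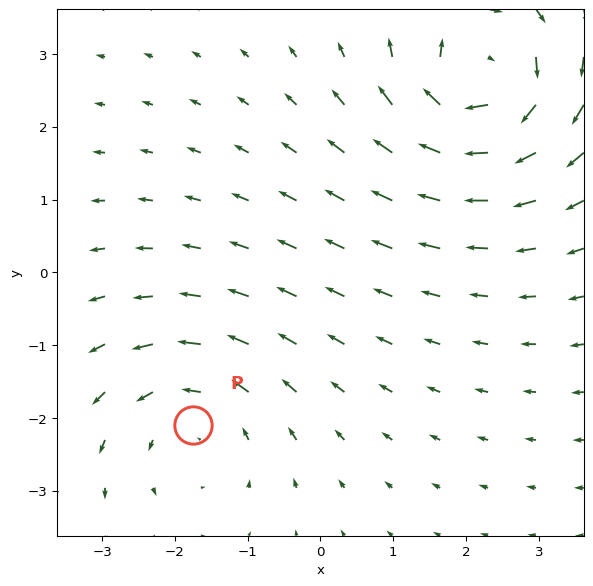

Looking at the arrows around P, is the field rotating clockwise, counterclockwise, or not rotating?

Near P at (-1.8, -2.1) the arrows circulate counterclockwise. The curl (z-component) there is about +3; positive curl means counterclockwise rotation.

counterclockwise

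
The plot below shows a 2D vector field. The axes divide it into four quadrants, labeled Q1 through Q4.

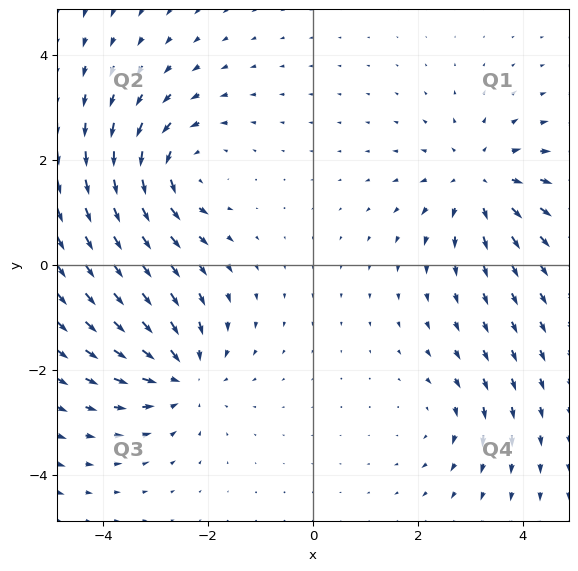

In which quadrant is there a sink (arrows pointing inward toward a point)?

Q3

The sink sits at approximately (-2.5, -2.1), which lies in quadrant Q3. The divergence there is about -4, negative as expected for a sink.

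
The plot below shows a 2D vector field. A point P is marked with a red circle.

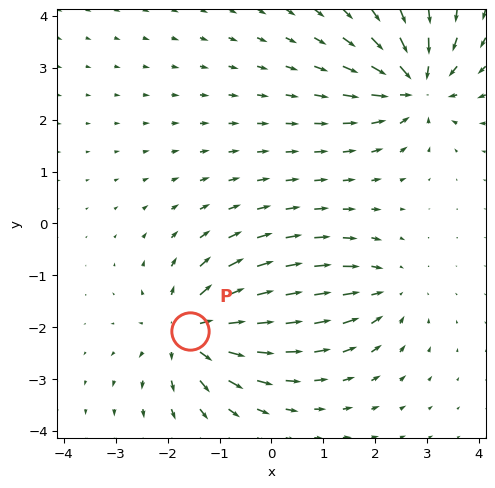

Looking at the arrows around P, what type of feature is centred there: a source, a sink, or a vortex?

At P (-1.6, -2.1) the arrows spread outward. Divergence about +5, curl ≈0 — positive divergence with near-zero curl is a source.

source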